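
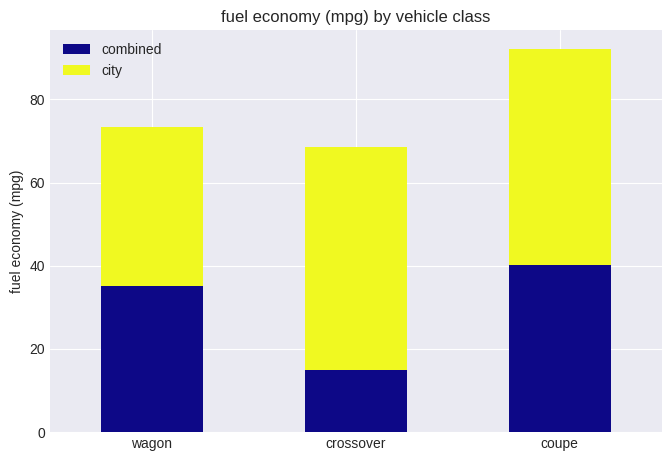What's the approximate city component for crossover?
≈ 60

city top ≈ 70, bottom ≈ 10; segment ≈ 60.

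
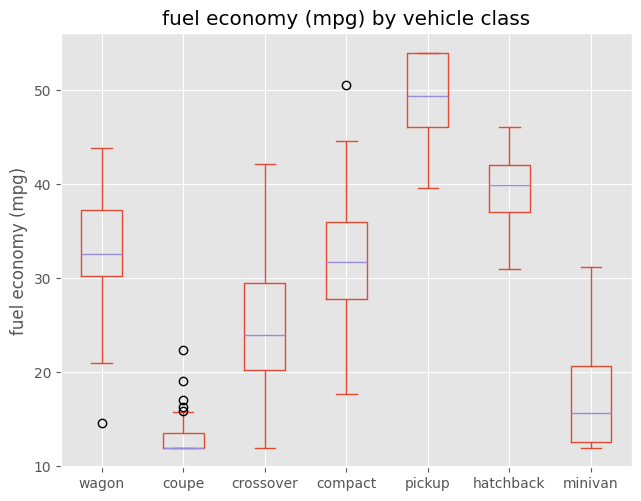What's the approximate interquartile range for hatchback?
≈ 5

Q3 ≈ 40, Q1 ≈ 35; IQR ≈ 5.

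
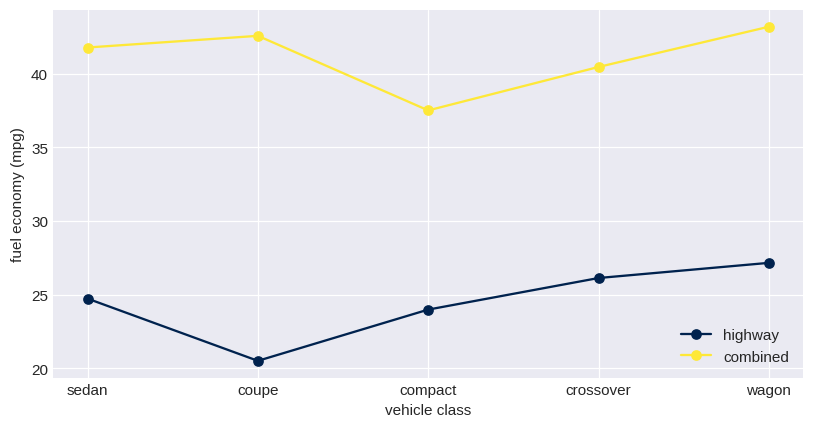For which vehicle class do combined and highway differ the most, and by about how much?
coupe, ≈ 22 mpg

coupe: combined ≈ 42, highway ≈ 20 → gap ≈ 22. Next-largest (sedan) is only ≈ 18.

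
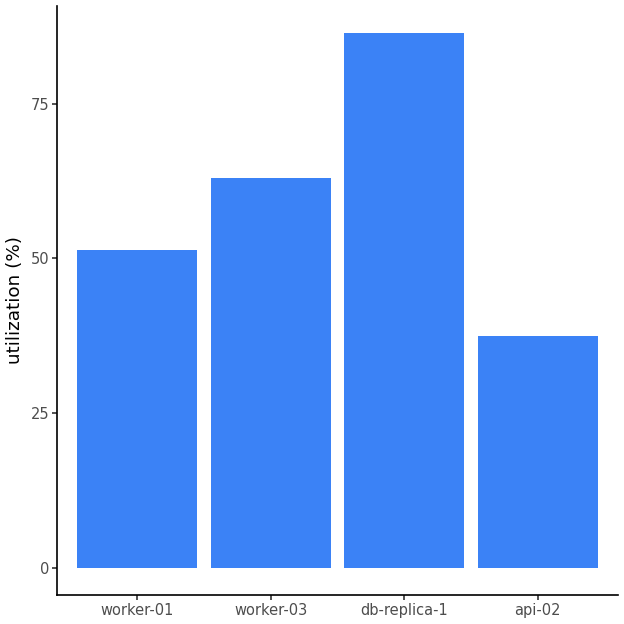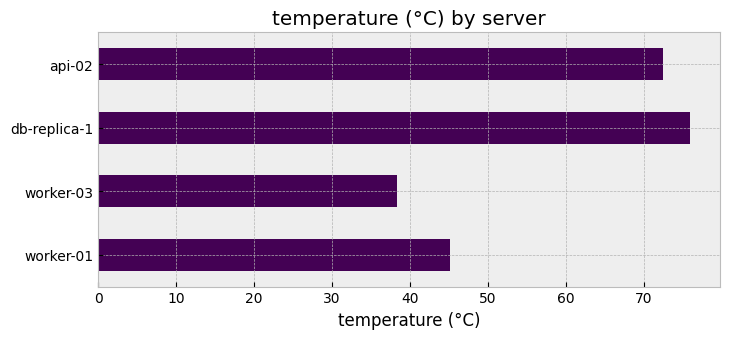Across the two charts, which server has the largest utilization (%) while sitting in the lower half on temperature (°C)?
worker-03

Chart 2 median temperature (°C) ≈ 60; below-median servers: worker-01, worker-03. Among those, worker-03 has the highest utilization (%) (≈ 60).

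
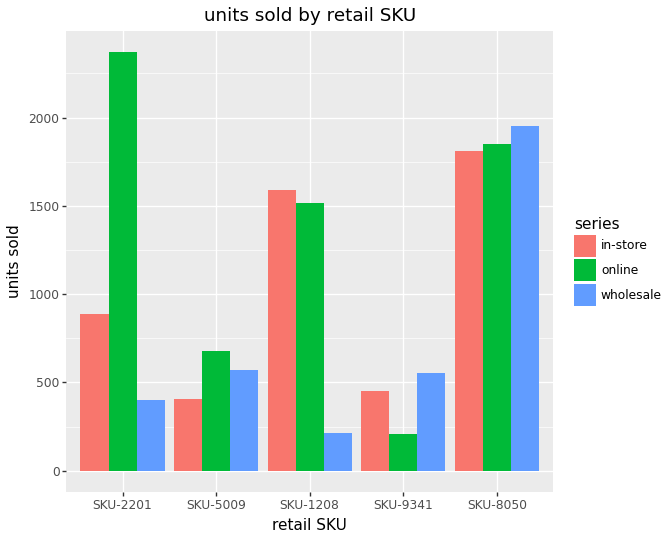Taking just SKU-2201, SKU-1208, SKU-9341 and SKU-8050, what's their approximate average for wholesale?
(400 + 200 + 600 + 2000) / 4 ≈ 800.

≈ 800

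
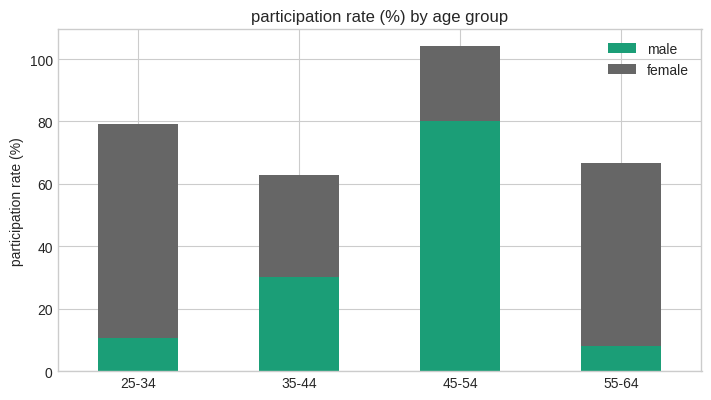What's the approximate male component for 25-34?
male top ≈ 10, bottom ≈ 0; segment ≈ 10.

≈ 10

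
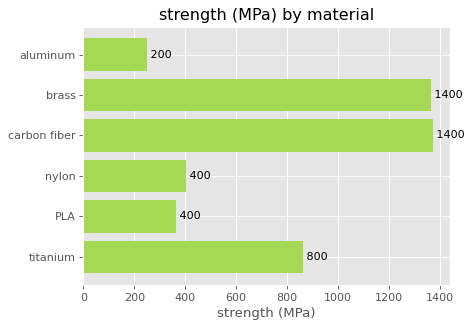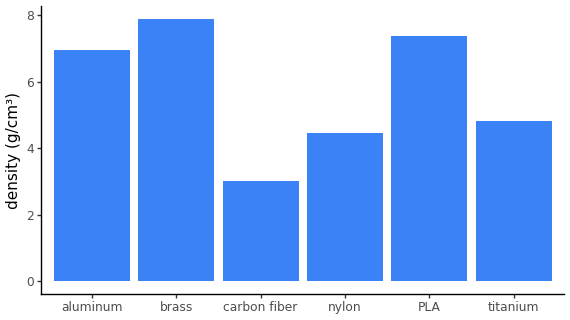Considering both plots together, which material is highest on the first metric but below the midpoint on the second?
Chart 2 median density (g/cm³) ≈ 6; below-median materials: carbon fiber, nylon, titanium. Among those, carbon fiber has the highest strength (MPa) (≈ 1400).

carbon fiber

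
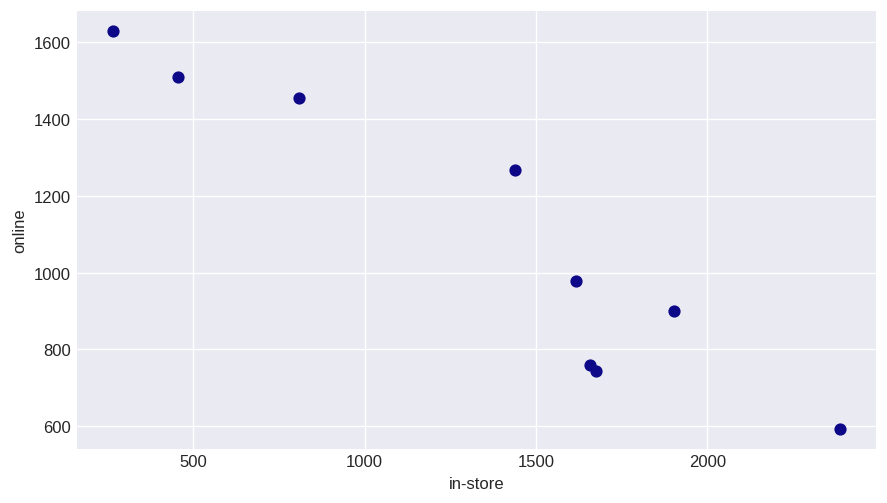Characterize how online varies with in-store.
negative, strong

Points are negatively correlated; strong (|r| ≈ 0.9).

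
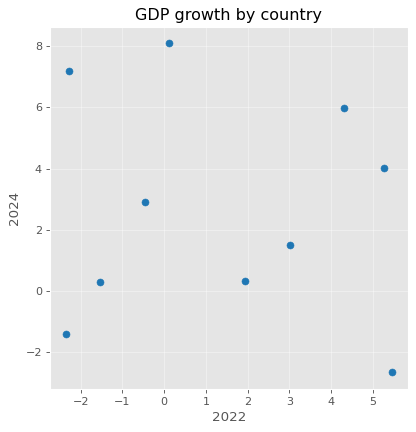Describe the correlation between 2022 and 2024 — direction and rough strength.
Points are roughly uncorrelated; weak (|r| ≈ 0.1).

no clear correlation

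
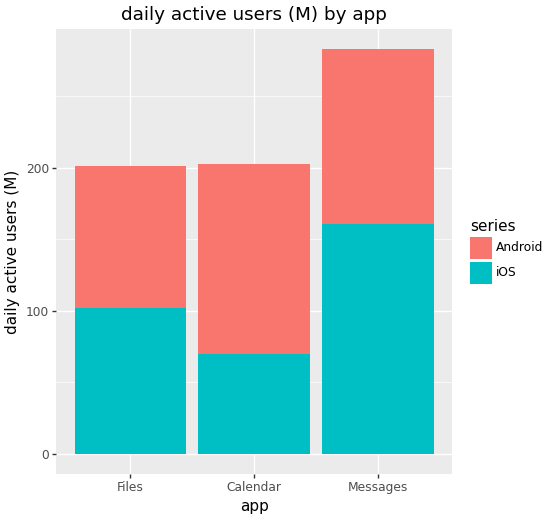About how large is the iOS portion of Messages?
≈ 150

iOS top ≈ 150, bottom ≈ 0; segment ≈ 150.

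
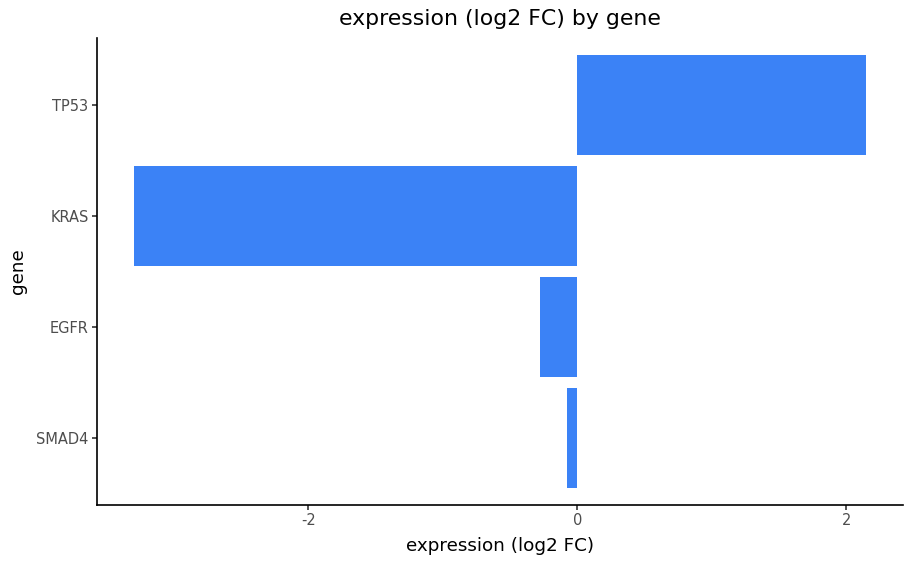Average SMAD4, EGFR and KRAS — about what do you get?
≈ -1.33

(0.0 + -0.5 + -3.5) / 3 ≈ -1.33.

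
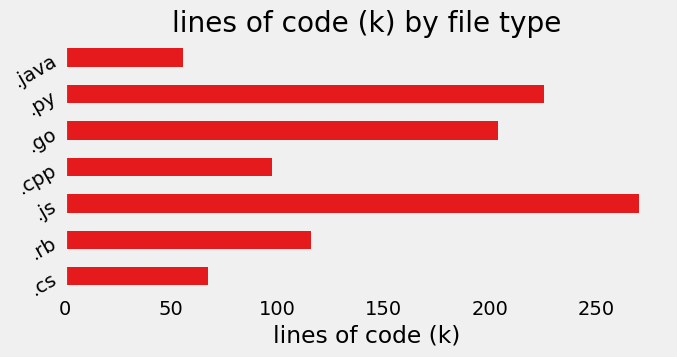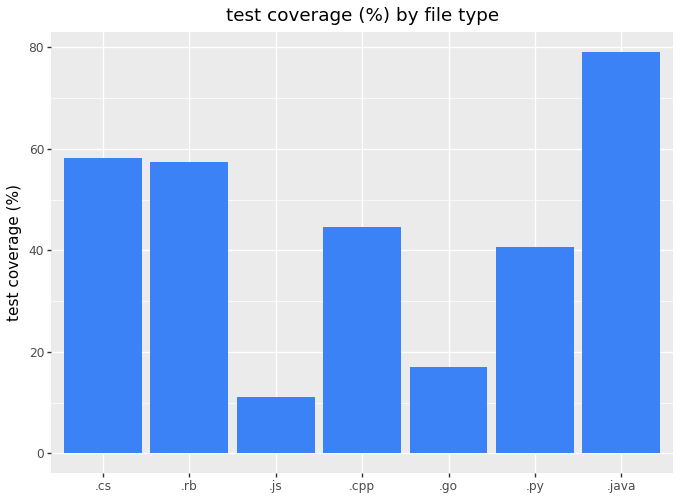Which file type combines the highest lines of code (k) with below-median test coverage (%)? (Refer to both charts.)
.js

Chart 2 median test coverage (%) ≈ 40; below-median file types: .js, .go, .py. Among those, .js has the highest lines of code (k) (≈ 275).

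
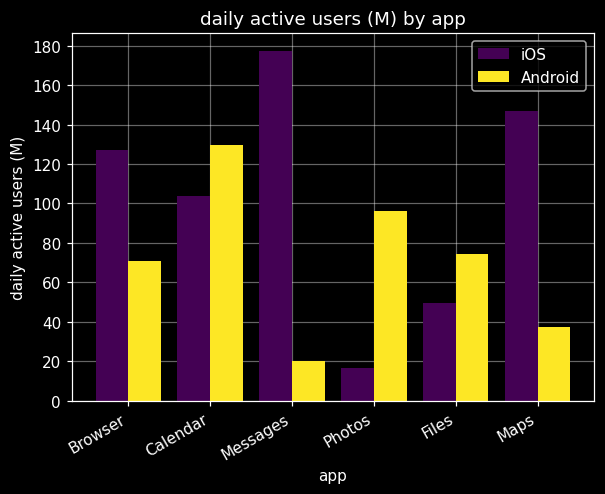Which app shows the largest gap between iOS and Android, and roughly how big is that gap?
Messages: iOS ≈ 180, Android ≈ 20 → gap ≈ 160. Next-largest (Maps) is only ≈ 100.

Messages, ≈ 160 M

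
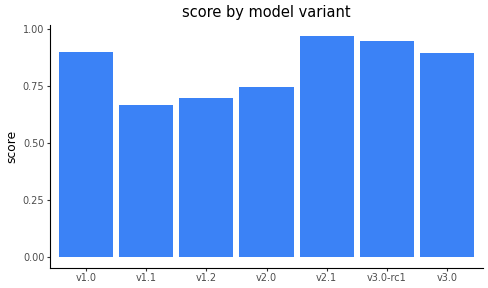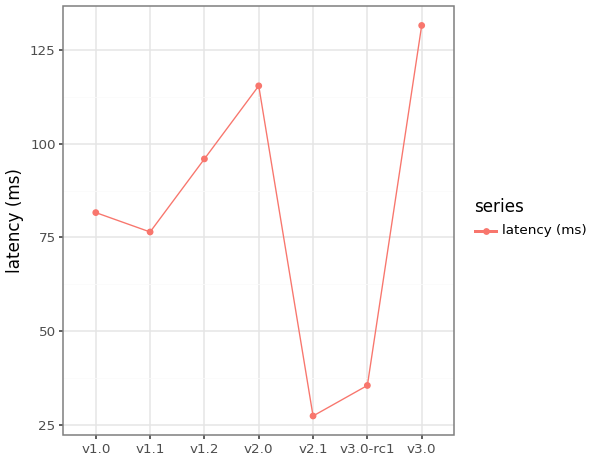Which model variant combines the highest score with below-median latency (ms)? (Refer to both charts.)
Chart 2 median latency (ms) ≈ 80; below-median model variants: v1.1, v2.1, v3.0-rc1. Among those, v2.1 has the highest score (≈ 1).

v2.1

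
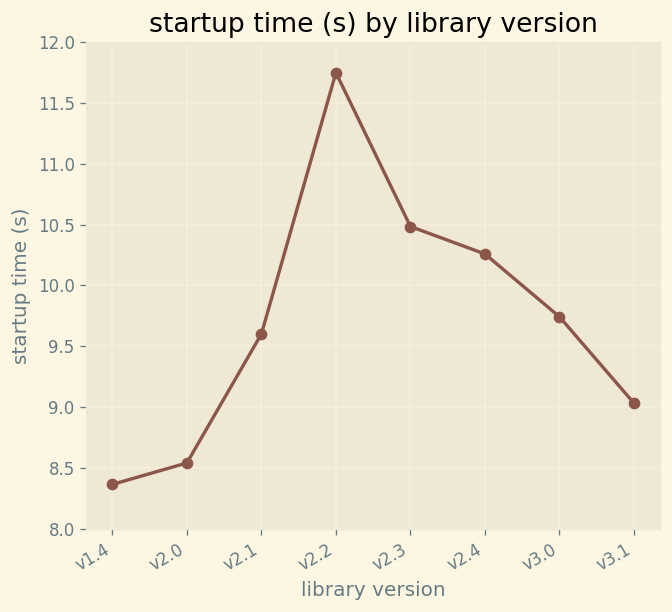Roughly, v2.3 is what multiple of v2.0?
≈ 1.24×

v2.3 ≈ 10.5, v2.0 ≈ 8.5; 10.5/8.5 ≈ 1.24.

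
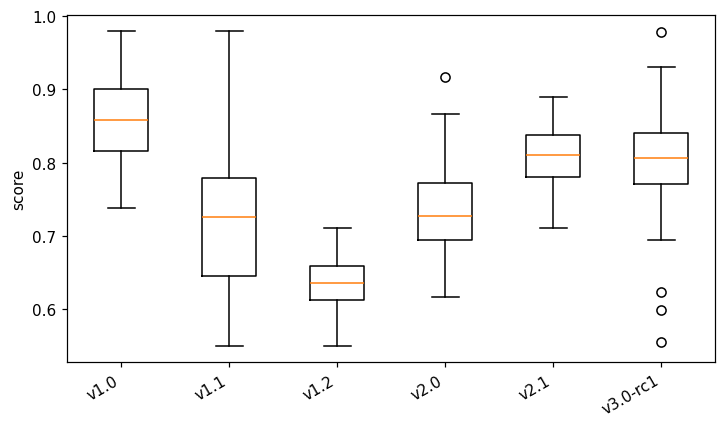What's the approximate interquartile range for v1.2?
Q3 ≈ 0.66, Q1 ≈ 0.62; IQR ≈ 0.04.

≈ 0.04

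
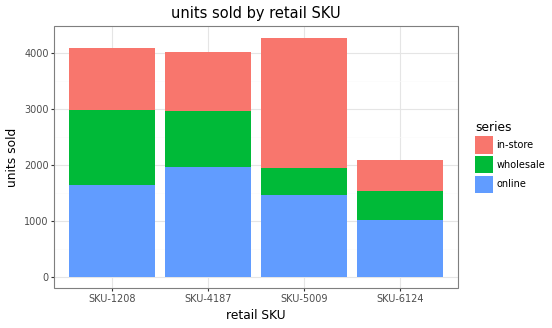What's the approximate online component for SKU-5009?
≈ 1500

online top ≈ 1500, bottom ≈ 0; segment ≈ 1500.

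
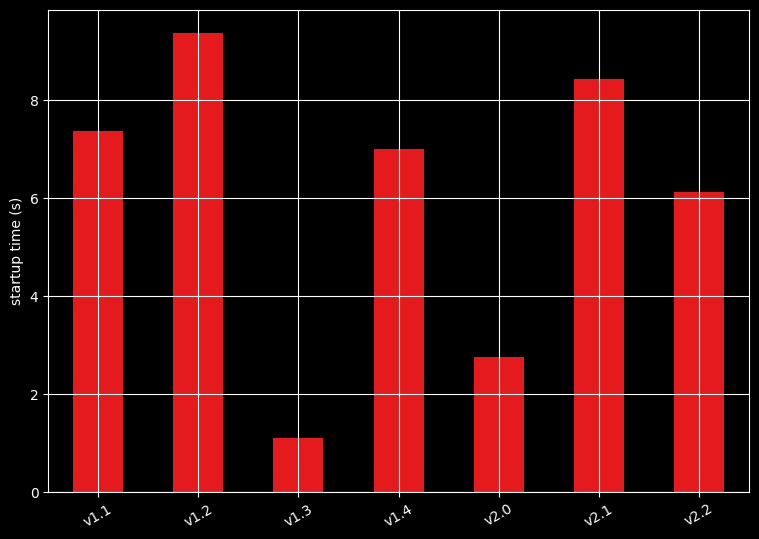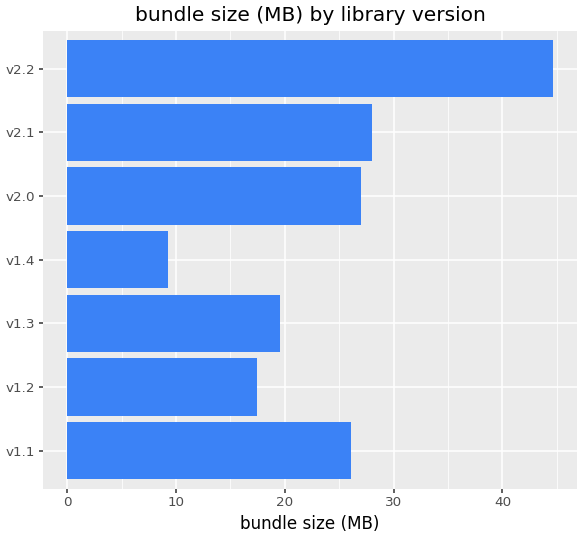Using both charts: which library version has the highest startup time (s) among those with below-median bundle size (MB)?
Chart 2 median bundle size (MB) ≈ 25; below-median library versions: v1.2, v1.3, v1.4. Among those, v1.2 has the highest startup time (s) (≈ 9).

v1.2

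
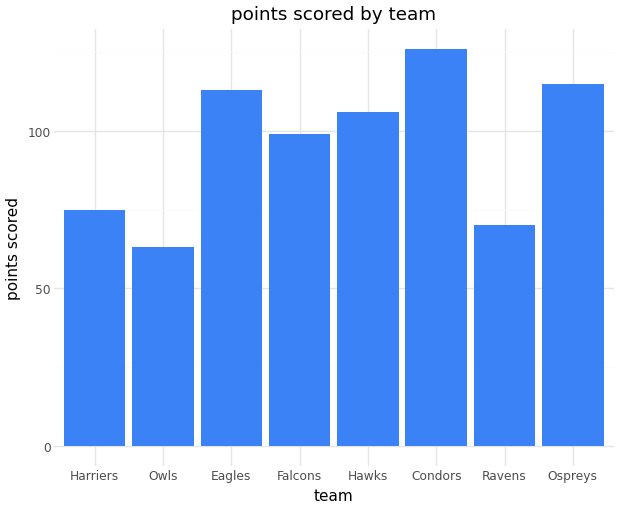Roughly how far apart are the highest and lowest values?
Max Condors ≈ 120, min Owls ≈ 60; range ≈ 60.

≈ 60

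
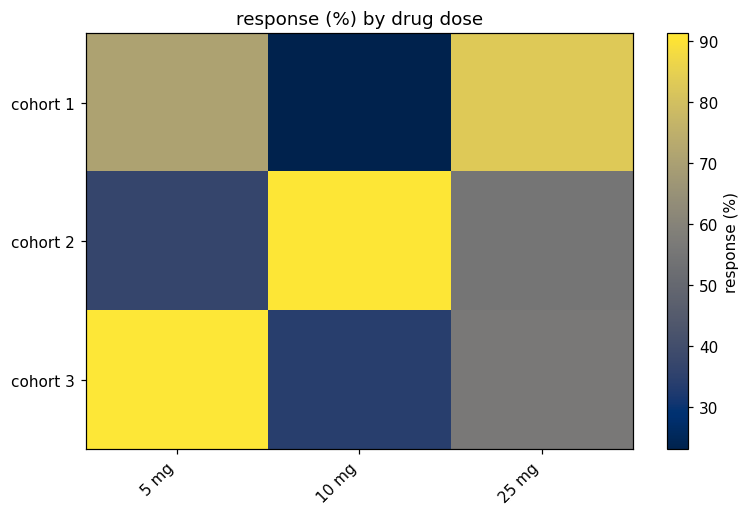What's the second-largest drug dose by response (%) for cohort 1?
Top 3 for cohort 1: 25 mg ≈ 80, 5 mg ≈ 70, 10 mg ≈ 20.

5 mg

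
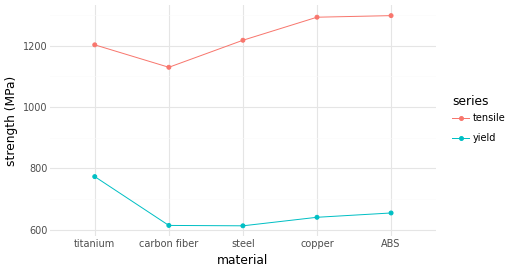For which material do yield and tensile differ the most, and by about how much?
copper: yield ≈ 600, tensile ≈ 1300 → gap ≈ 700. Next-largest (ABS) is only ≈ 600.

copper, ≈ 700 MPa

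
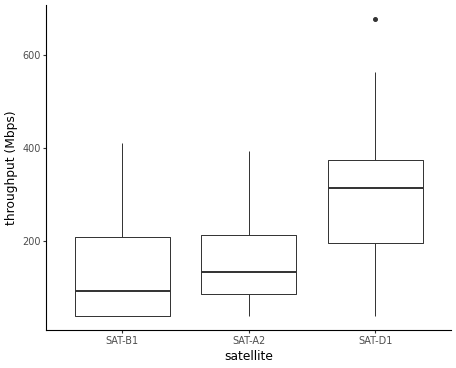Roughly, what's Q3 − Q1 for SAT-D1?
Q3 ≈ 380, Q1 ≈ 200; IQR ≈ 180.

≈ 180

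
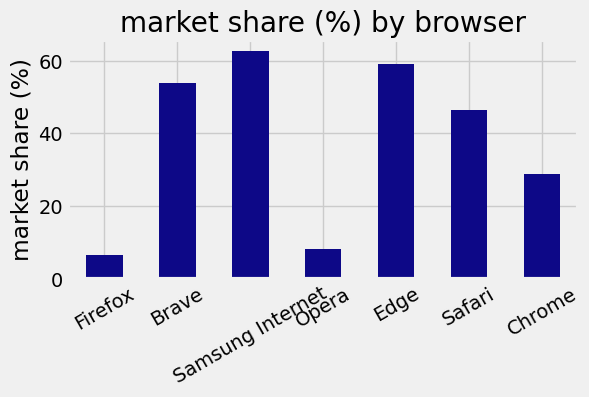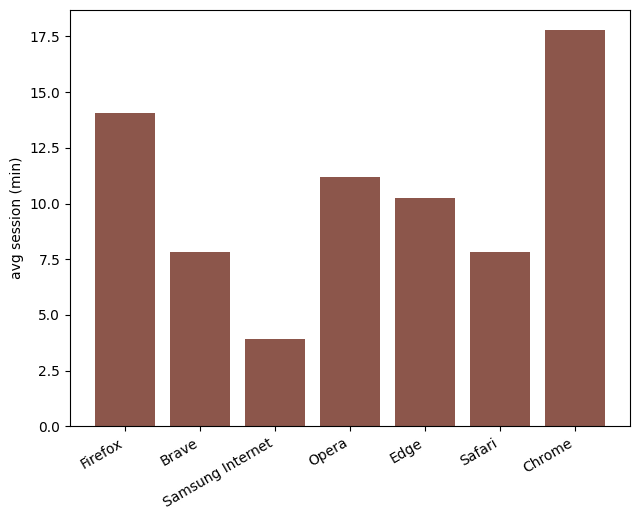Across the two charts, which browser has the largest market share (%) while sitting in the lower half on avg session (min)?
Chart 2 median avg session (min) ≈ 10; below-median browsers: Brave, Samsung Internet, Safari. Among those, Samsung Internet has the highest market share (%) (≈ 60).

Samsung Internet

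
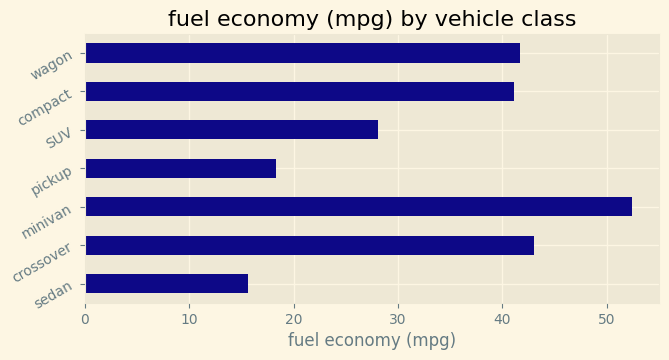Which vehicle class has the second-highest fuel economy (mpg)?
crossover

Top 3: minivan ≈ 50, crossover ≈ 45, wagon ≈ 40.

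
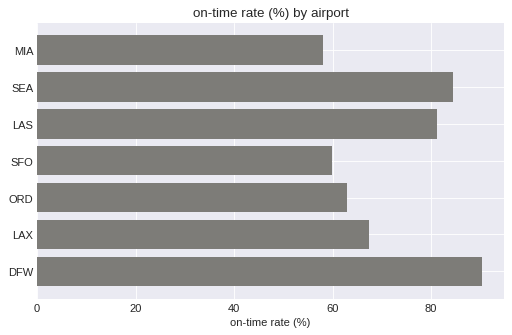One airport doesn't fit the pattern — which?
DFW ≈ 90; the rest sit between ≈ 60 and ≈ 80.

DFW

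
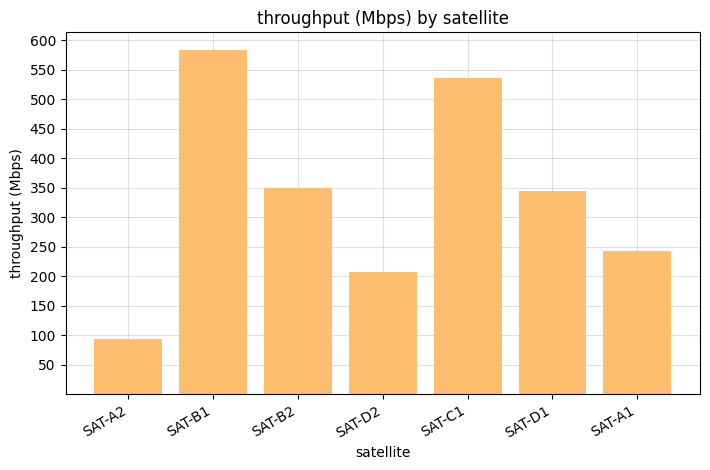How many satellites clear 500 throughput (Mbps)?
2

Above 500: SAT-B1, SAT-C1.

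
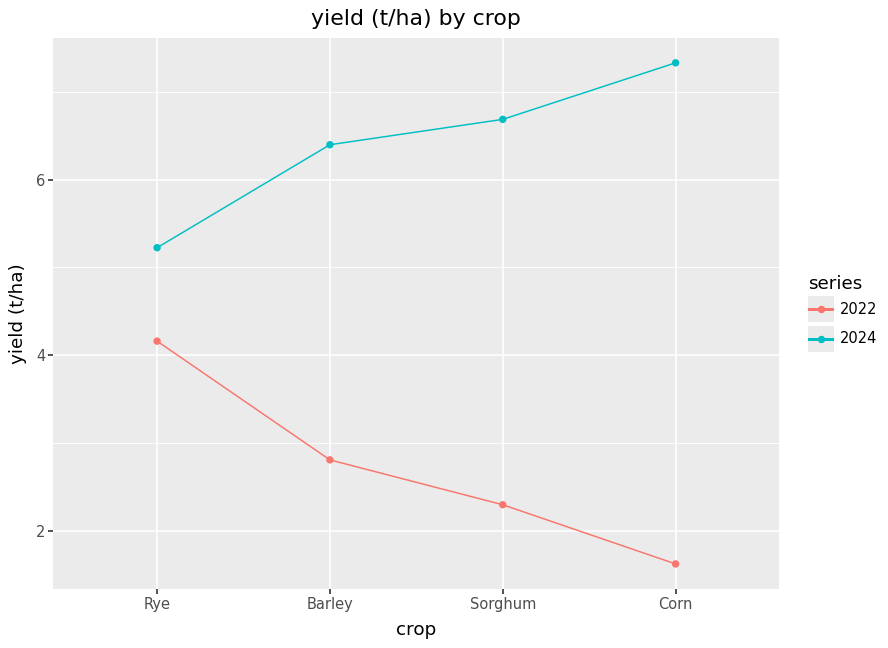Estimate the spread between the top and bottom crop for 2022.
Max Rye ≈ 4.0, min Corn ≈ 1.5; range ≈ 2.5.

≈ 2.5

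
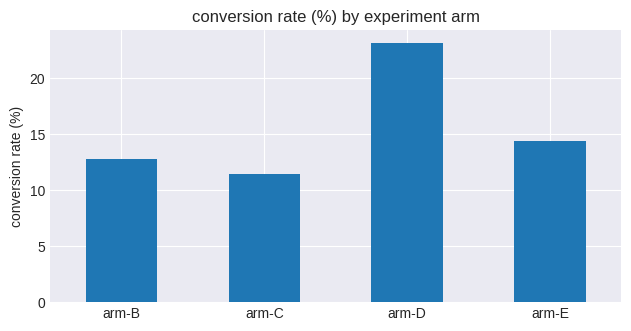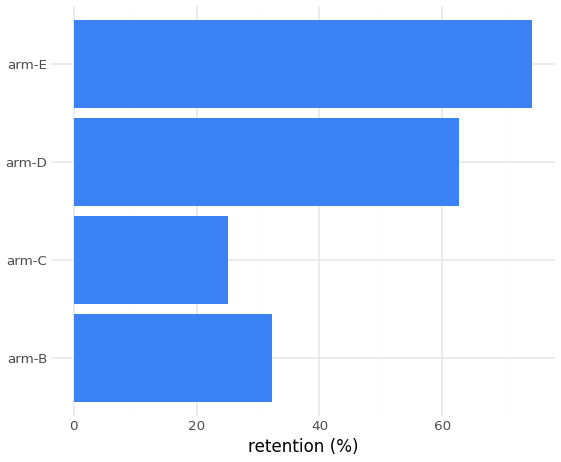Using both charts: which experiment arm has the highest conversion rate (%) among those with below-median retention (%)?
arm-B

Chart 2 median retention (%) ≈ 50; below-median experiment arms: arm-B, arm-C. Among those, arm-B has the highest conversion rate (%) (≈ 15).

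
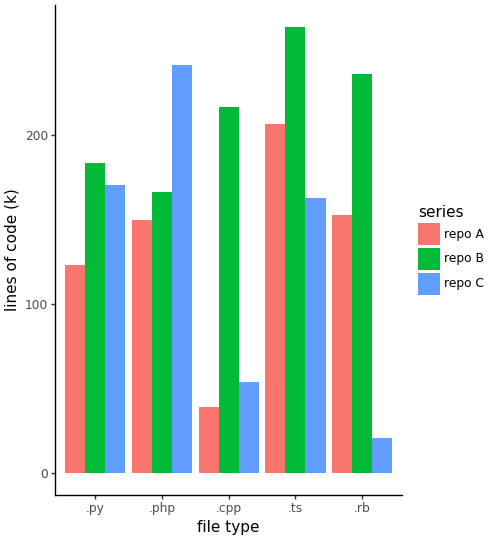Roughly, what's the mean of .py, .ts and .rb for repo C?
(175 + 175 + 25) / 3 ≈ 125.

≈ 125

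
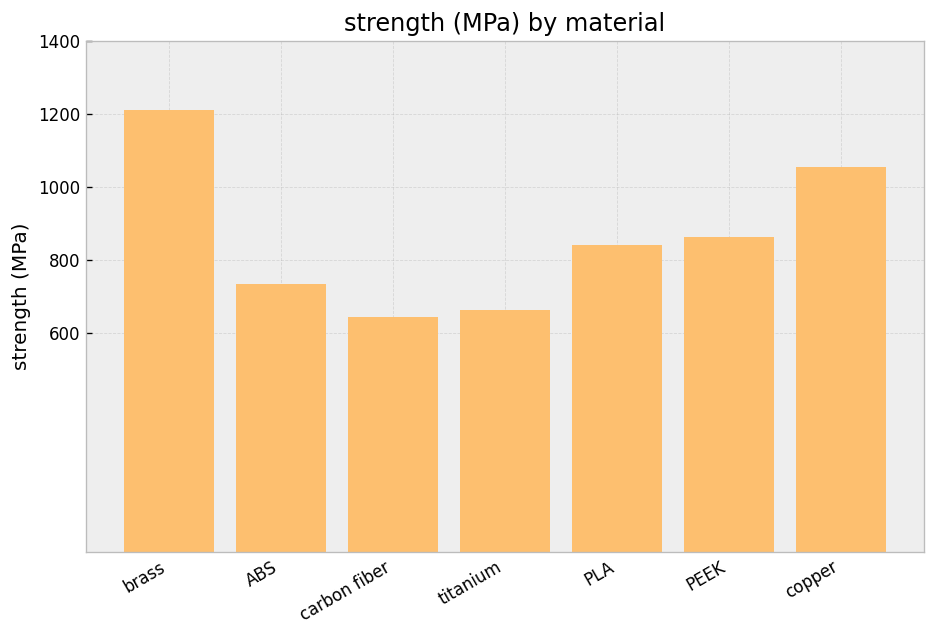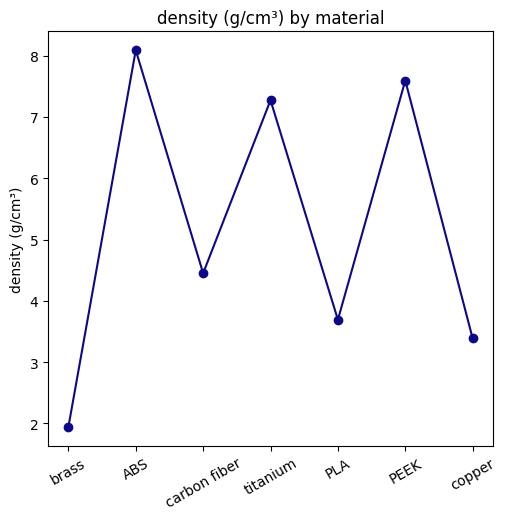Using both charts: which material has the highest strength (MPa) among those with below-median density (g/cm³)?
brass

Chart 2 median density (g/cm³) ≈ 4; below-median materials: brass, PLA, copper. Among those, brass has the highest strength (MPa) (≈ 1200).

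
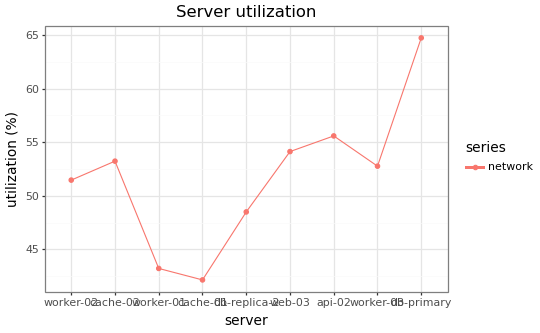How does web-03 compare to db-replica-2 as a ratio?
web-03 ≈ 54, db-replica-2 ≈ 48; 54/48 ≈ 1.12.

≈ 1.12×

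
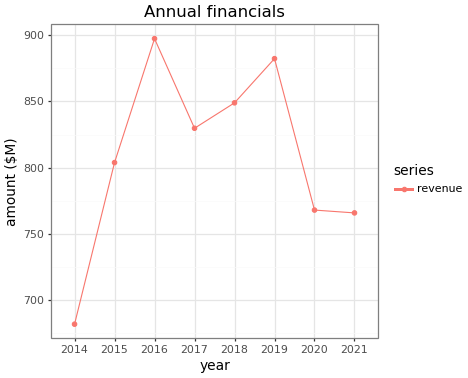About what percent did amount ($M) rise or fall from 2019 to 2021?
2019 ≈ 880, 2021 ≈ 760; (760 − 880) / 880 ≈ -13.6%.

≈ -13.6%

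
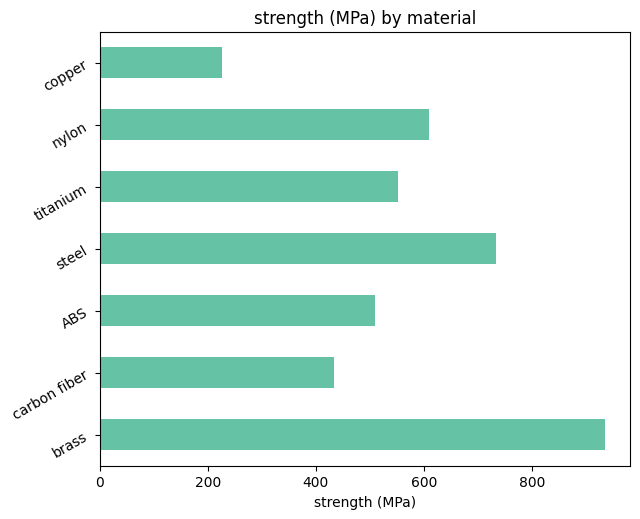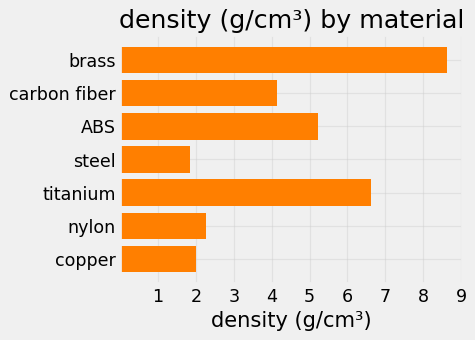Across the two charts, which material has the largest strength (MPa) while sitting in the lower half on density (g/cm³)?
steel

Chart 2 median density (g/cm³) ≈ 4; below-median materials: steel, nylon, copper. Among those, steel has the highest strength (MPa) (≈ 700).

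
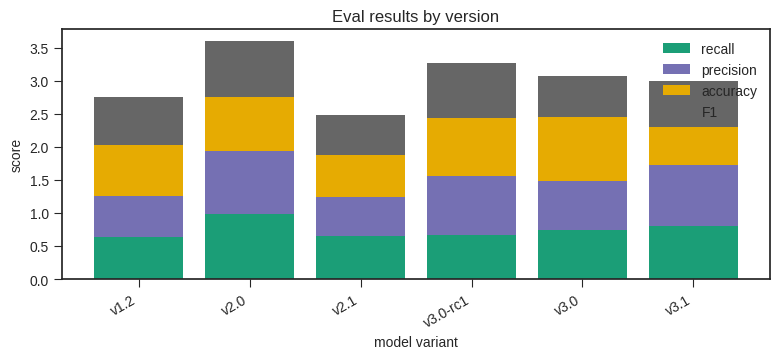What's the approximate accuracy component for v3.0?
accuracy top ≈ 2.5, bottom ≈ 1.5; segment ≈ 1.0.

≈ 1.0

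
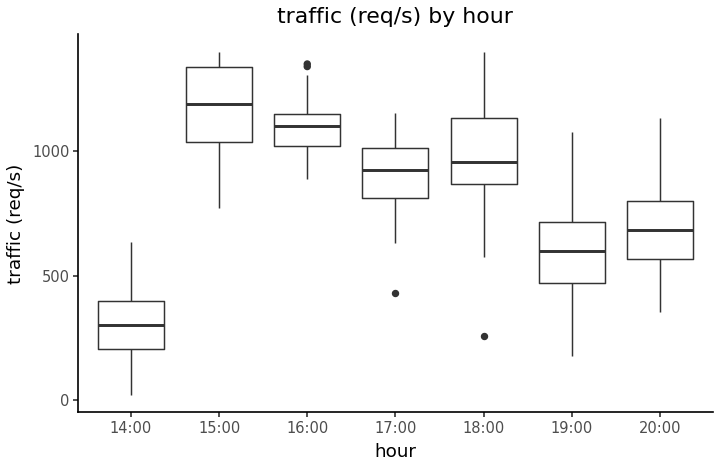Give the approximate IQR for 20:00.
Q3 ≈ 800, Q1 ≈ 600; IQR ≈ 200.

≈ 200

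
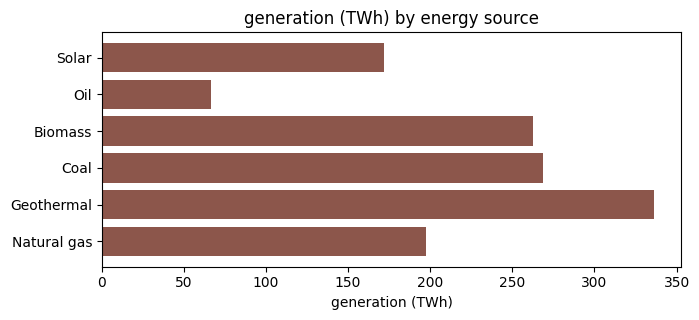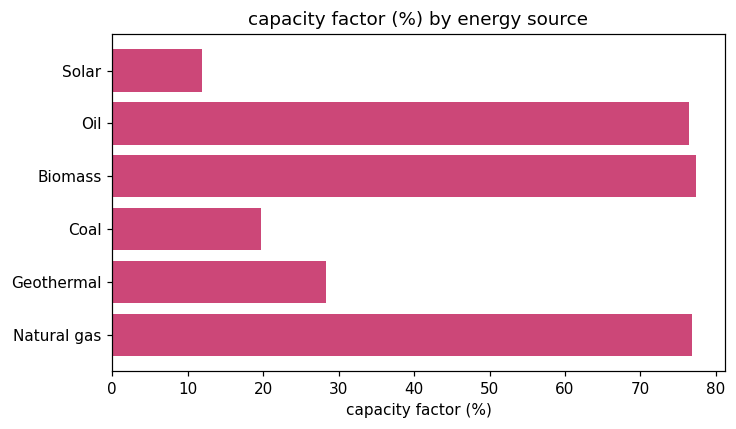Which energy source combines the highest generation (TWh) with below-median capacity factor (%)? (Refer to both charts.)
Chart 2 median capacity factor (%) ≈ 50; below-median energy sources: Solar, Coal, Geothermal. Among those, Geothermal has the highest generation (TWh) (≈ 350).

Geothermal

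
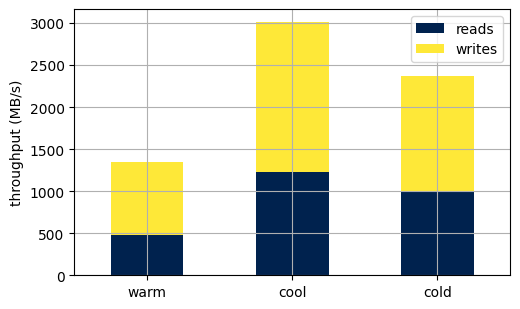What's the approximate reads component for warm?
reads top ≈ 500, bottom ≈ 0; segment ≈ 500.

≈ 500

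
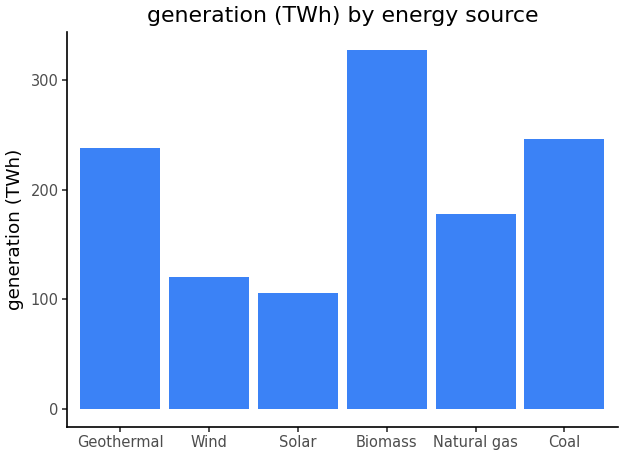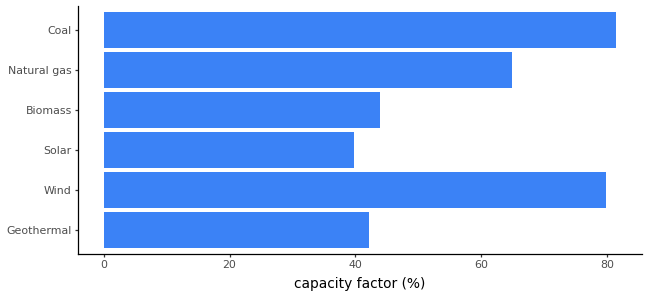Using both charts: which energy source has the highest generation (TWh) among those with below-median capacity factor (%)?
Chart 2 median capacity factor (%) ≈ 50; below-median energy sources: Geothermal, Solar, Biomass. Among those, Biomass has the highest generation (TWh) (≈ 350).

Biomass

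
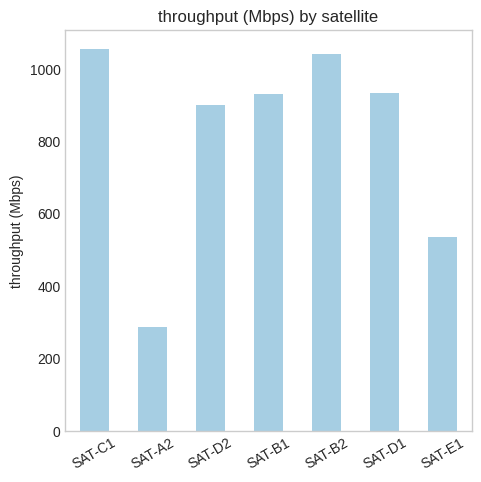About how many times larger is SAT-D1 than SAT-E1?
SAT-D1 ≈ 900, SAT-E1 ≈ 500; 900/500 ≈ 1.8.

≈ 1.8×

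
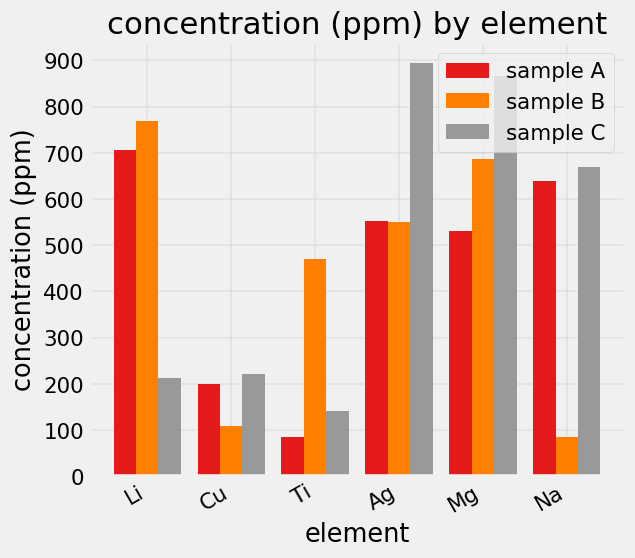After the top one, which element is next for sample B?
Mg

Top 3 for sample B: Li ≈ 800, Mg ≈ 700, Ag ≈ 500.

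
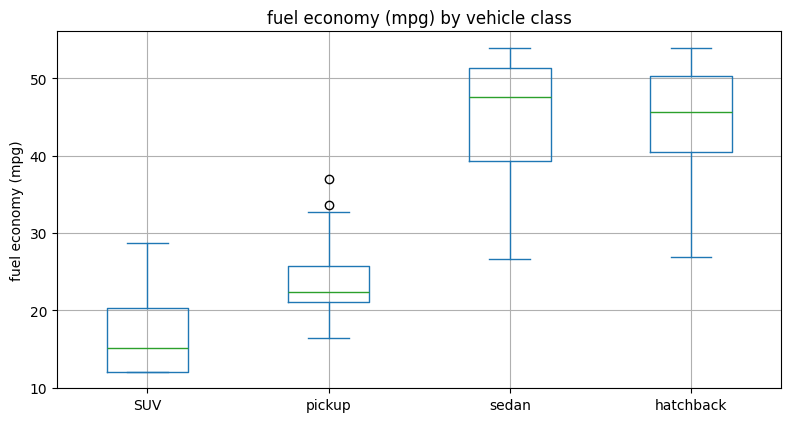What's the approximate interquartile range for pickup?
≈ 5

Q3 ≈ 25, Q1 ≈ 20; IQR ≈ 5.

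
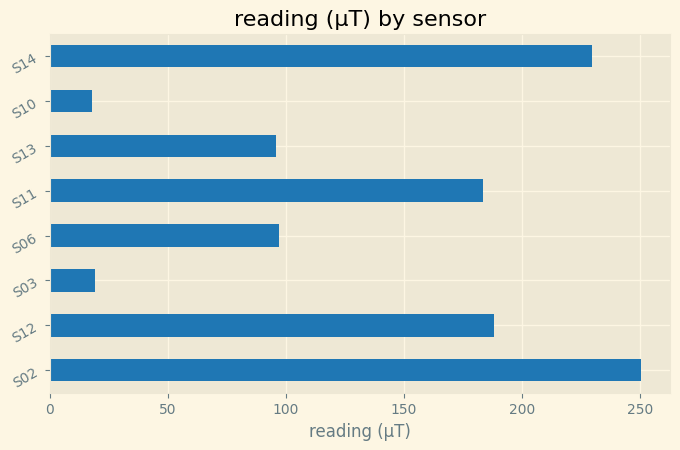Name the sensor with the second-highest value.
Top 3: S02 ≈ 250, S14 ≈ 225, S12 ≈ 200.

S14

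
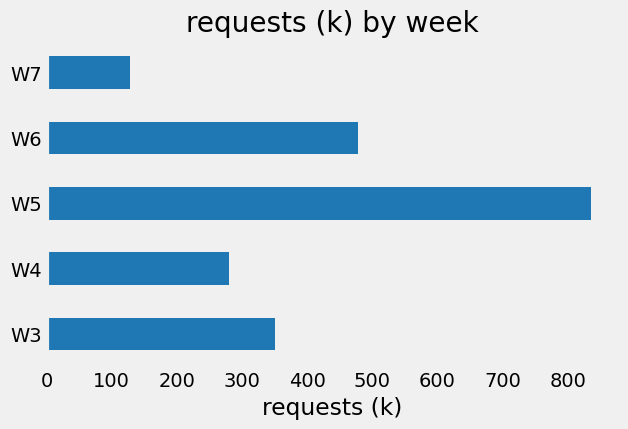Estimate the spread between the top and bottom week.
≈ 700

Max W5 ≈ 800, min W7 ≈ 100; range ≈ 700.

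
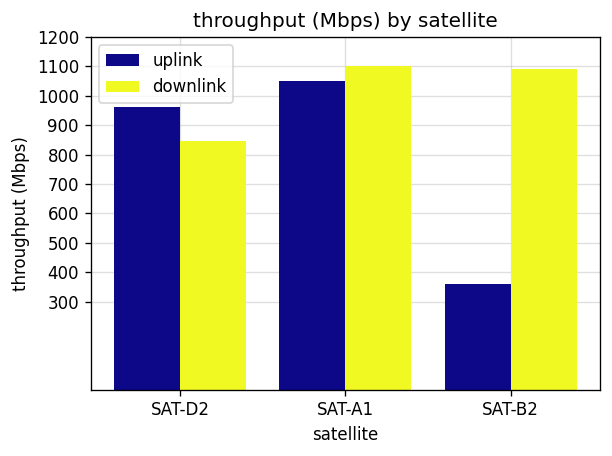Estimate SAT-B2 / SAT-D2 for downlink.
SAT-B2 ≈ 1100, SAT-D2 ≈ 800; 1100/800 ≈ 1.38.

≈ 1.38×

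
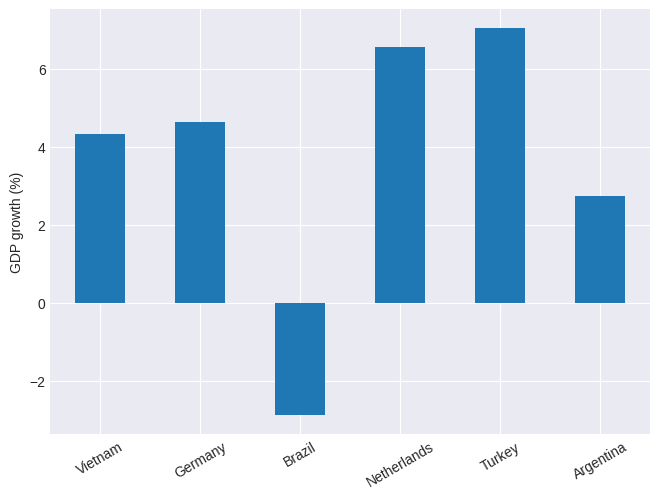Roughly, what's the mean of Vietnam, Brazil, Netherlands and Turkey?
≈ 4

(4 + -3 + 7 + 7) / 4 ≈ 4.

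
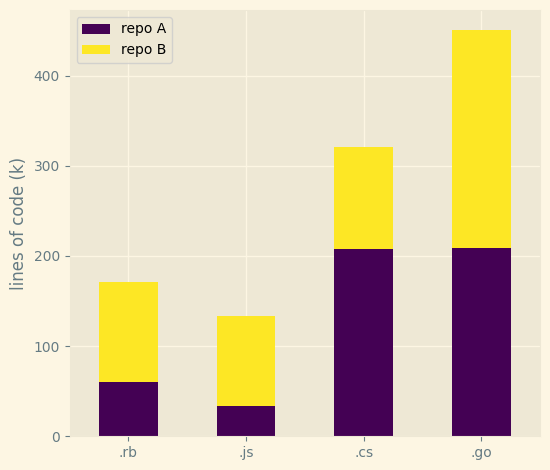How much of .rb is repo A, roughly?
repo A top ≈ 50, bottom ≈ 0; segment ≈ 50.

≈ 50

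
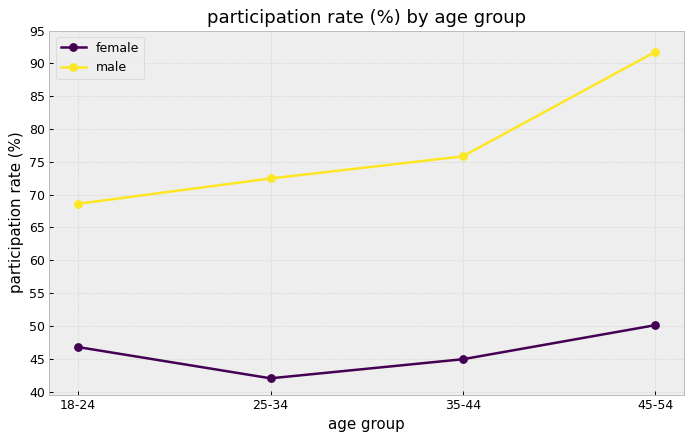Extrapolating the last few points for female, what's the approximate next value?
Last three: 40, 45, 50 → slope ≈ 5/step → next ≈ 55.

≈ 55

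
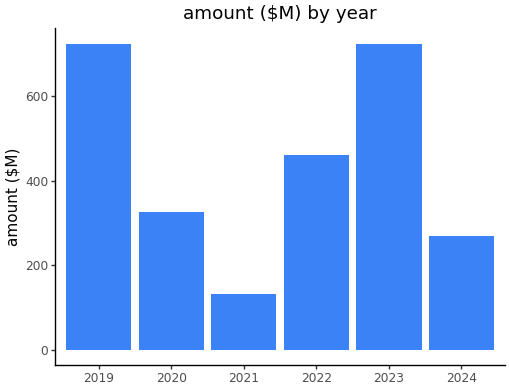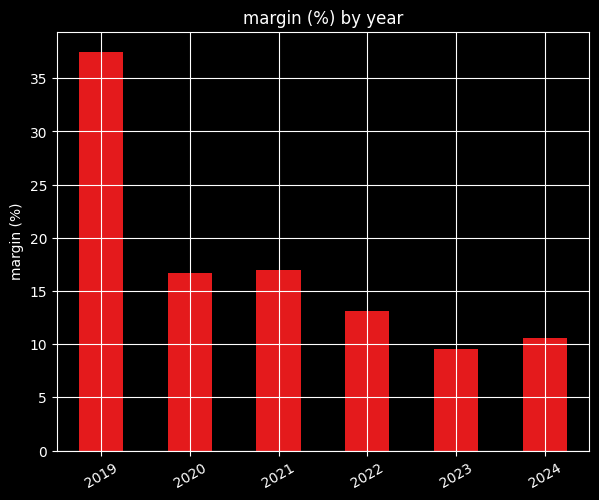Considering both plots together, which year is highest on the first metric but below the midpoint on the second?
Chart 2 median margin (%) ≈ 15; below-median years: 2022, 2023, 2024. Among those, 2023 has the highest amount ($M) (≈ 700).

2023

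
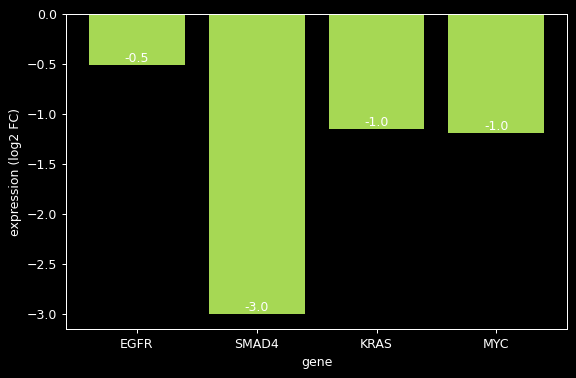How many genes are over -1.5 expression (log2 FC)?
3

Above -1.5: EGFR, KRAS, MYC.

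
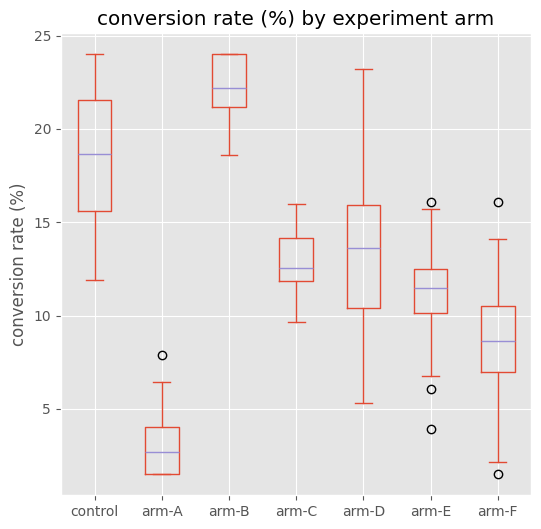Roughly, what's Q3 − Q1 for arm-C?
≈ 2

Q3 ≈ 14, Q1 ≈ 12; IQR ≈ 2.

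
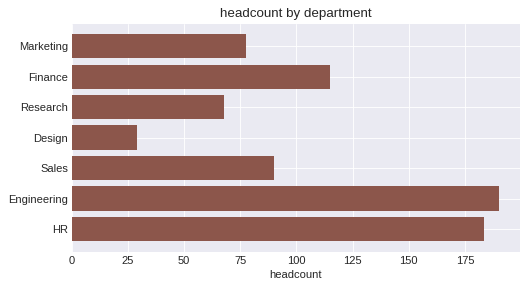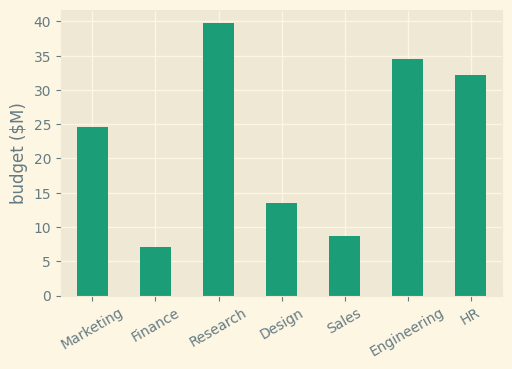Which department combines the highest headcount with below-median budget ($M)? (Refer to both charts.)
Chart 2 median budget ($M) ≈ 25; below-median departments: Finance, Design, Sales. Among those, Finance has the highest headcount (≈ 120).

Finance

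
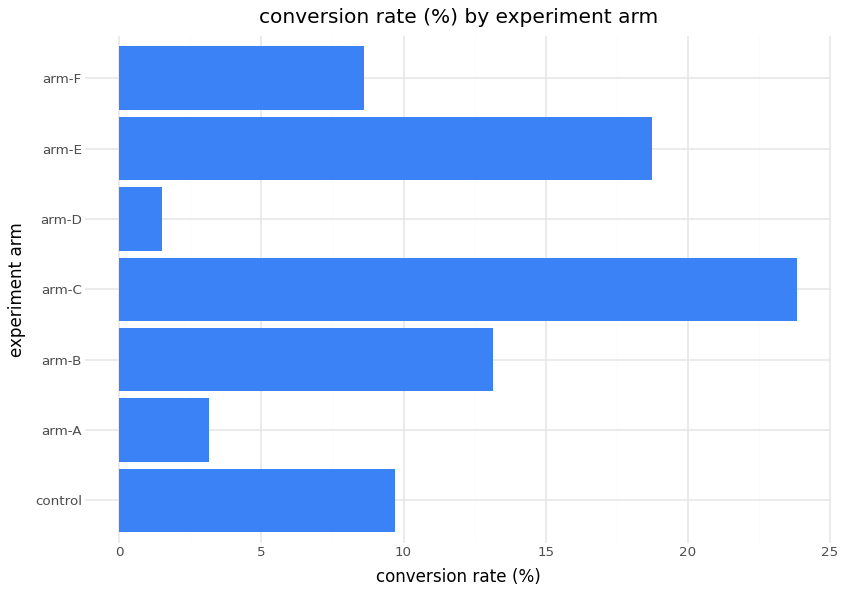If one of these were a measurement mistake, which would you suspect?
arm-C

arm-C ≈ 24; the rest sit between ≈ 2 and ≈ 18.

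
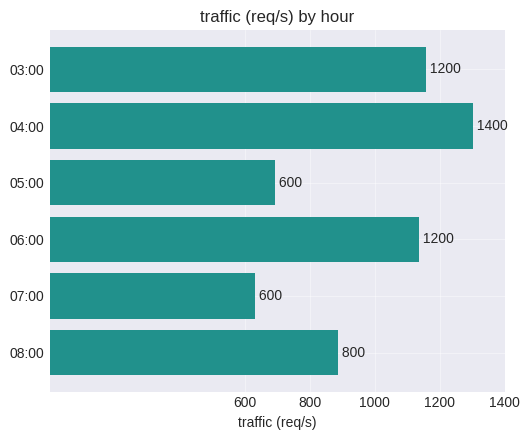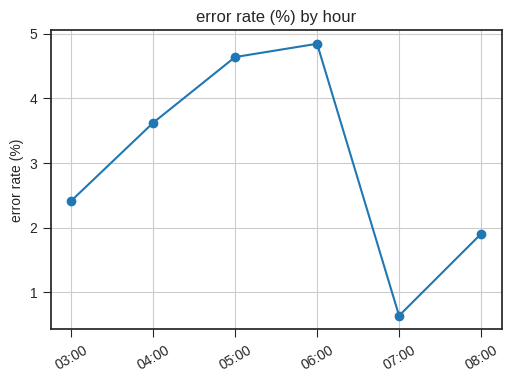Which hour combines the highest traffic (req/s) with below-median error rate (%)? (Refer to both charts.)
Chart 2 median error rate (%) ≈ 3; below-median hours: 03:00, 07:00, 08:00. Among those, 03:00 has the highest traffic (req/s) (≈ 1200).

03:00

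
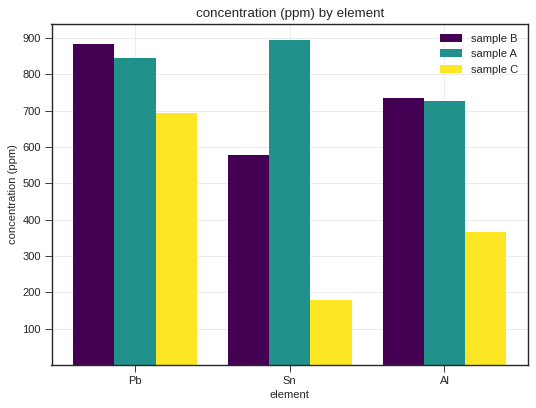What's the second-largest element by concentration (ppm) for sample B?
Al

Top 3 for sample B: Pb ≈ 900, Al ≈ 700, Sn ≈ 600.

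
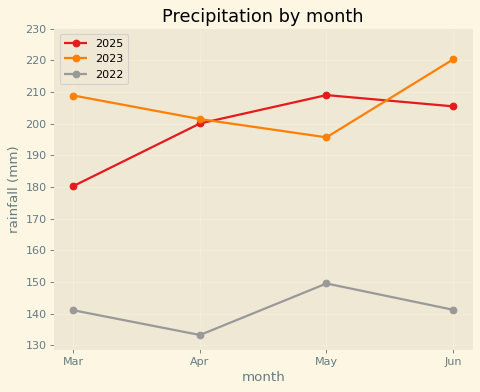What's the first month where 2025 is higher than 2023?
May

Apr: 2025 ≈ 200 vs 2023 ≈ 200 (not yet); May: 2025 ≈ 210 vs 2023 ≈ 200 (first crossover).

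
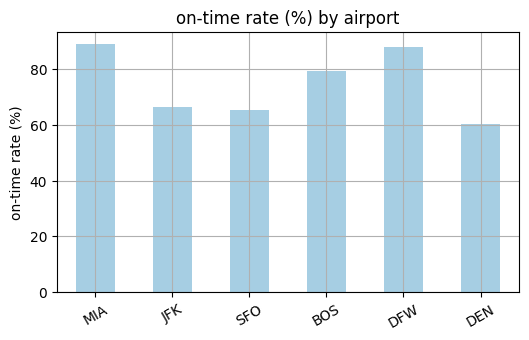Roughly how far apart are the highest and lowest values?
≈ 30

Max MIA ≈ 90, min DEN ≈ 60; range ≈ 30.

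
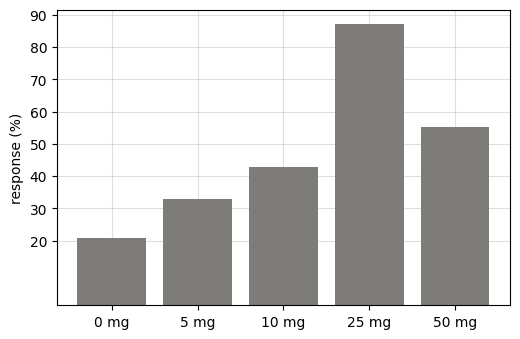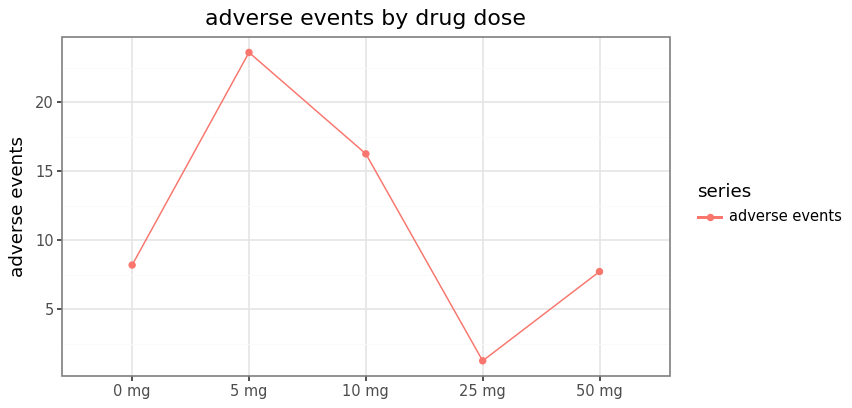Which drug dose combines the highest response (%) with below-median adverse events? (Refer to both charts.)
25 mg

Chart 2 median adverse events ≈ 10; below-median drug doses: 25 mg, 50 mg. Among those, 25 mg has the highest response (%) (≈ 90).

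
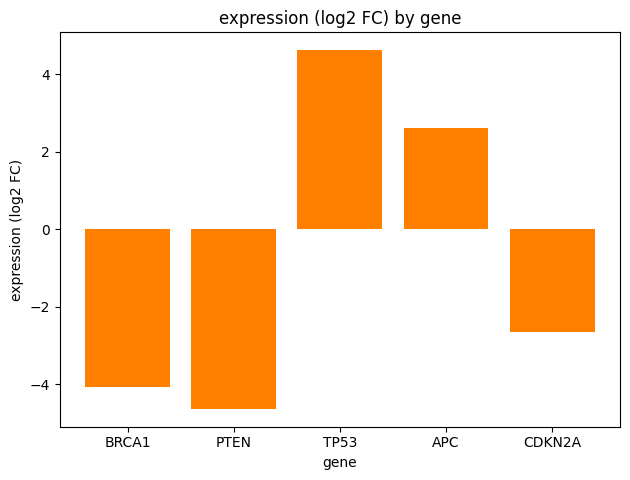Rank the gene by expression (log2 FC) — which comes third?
Top 4: TP53 ≈ 5, APC ≈ 3, CDKN2A ≈ -3, BRCA1 ≈ -4.

CDKN2A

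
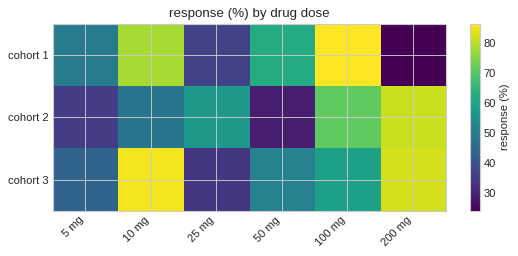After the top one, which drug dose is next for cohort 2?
100 mg

Top 3 for cohort 2: 200 mg ≈ 80, 100 mg ≈ 70, 25 mg ≈ 60.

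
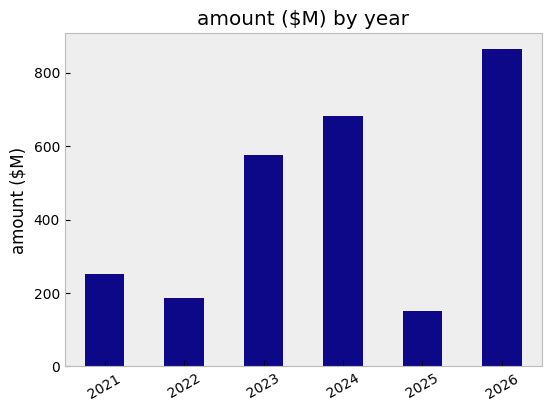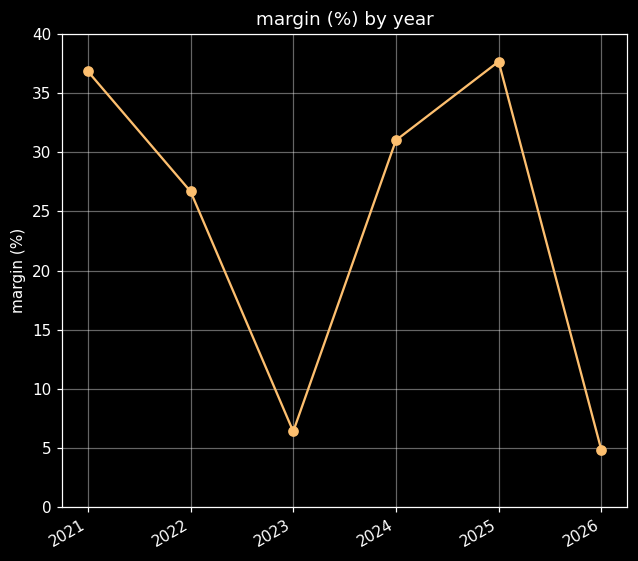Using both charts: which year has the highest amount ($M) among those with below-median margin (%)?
2026

Chart 2 median margin (%) ≈ 30; below-median years: 2022, 2023, 2026. Among those, 2026 has the highest amount ($M) (≈ 900).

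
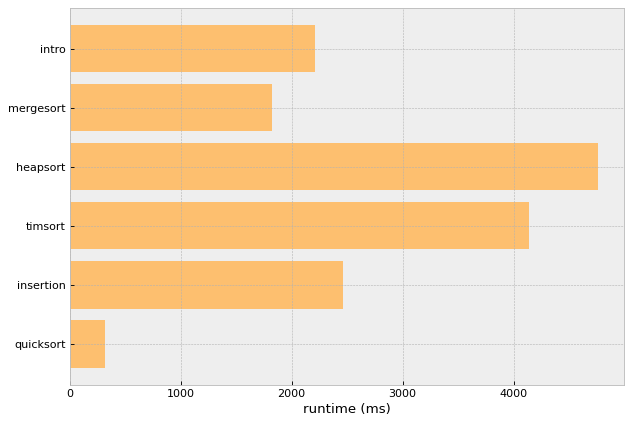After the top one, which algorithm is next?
Top 3: heapsort ≈ 5000, timsort ≈ 4000, insertion ≈ 2500.

timsort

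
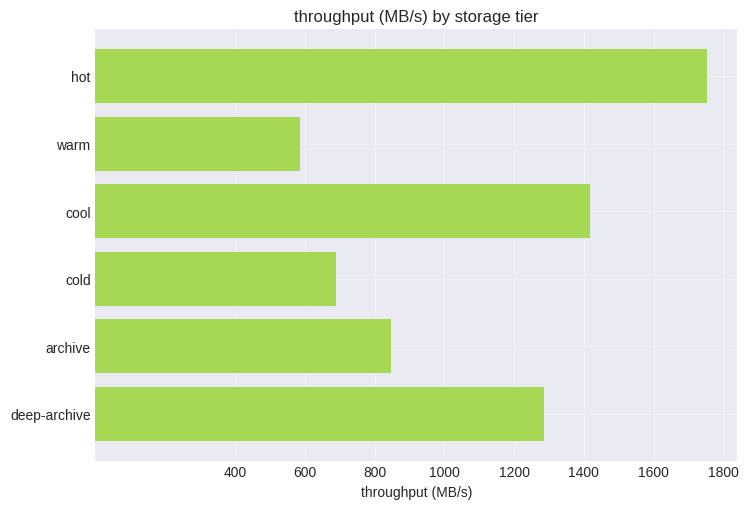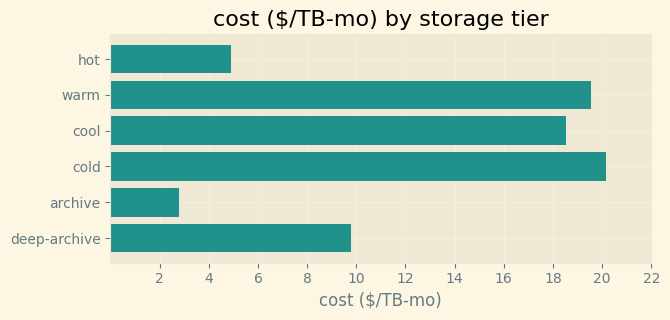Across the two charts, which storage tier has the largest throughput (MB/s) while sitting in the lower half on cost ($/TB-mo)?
Chart 2 median cost ($/TB-mo) ≈ 14; below-median storage tiers: hot, archive, deep-archive. Among those, hot has the highest throughput (MB/s) (≈ 1800).

hot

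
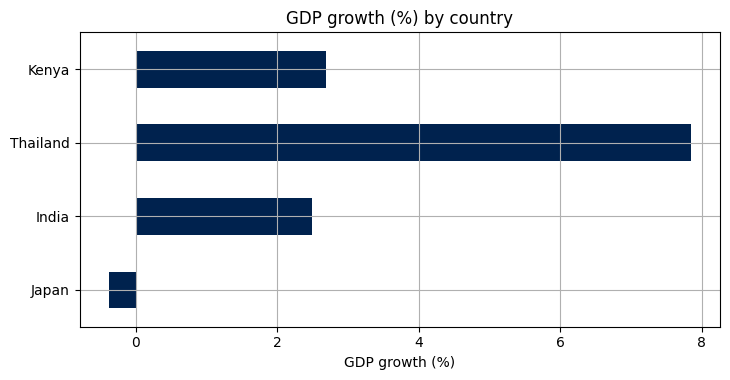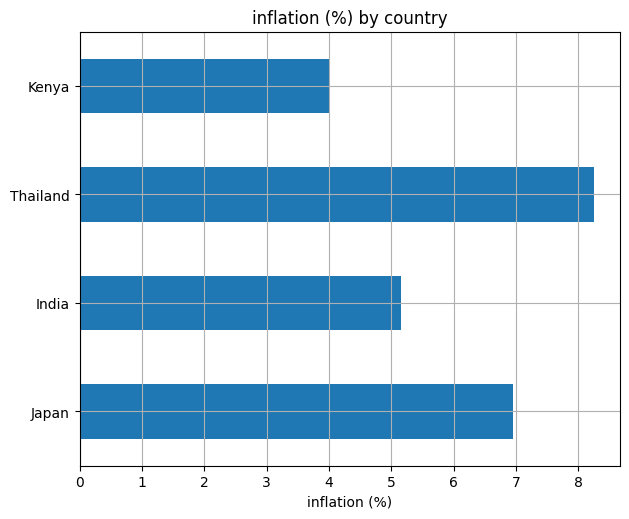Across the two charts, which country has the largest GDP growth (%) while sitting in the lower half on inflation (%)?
Kenya

Chart 2 median inflation (%) ≈ 6; below-median countries: India, Kenya. Among those, Kenya has the highest GDP growth (%) (≈ 3).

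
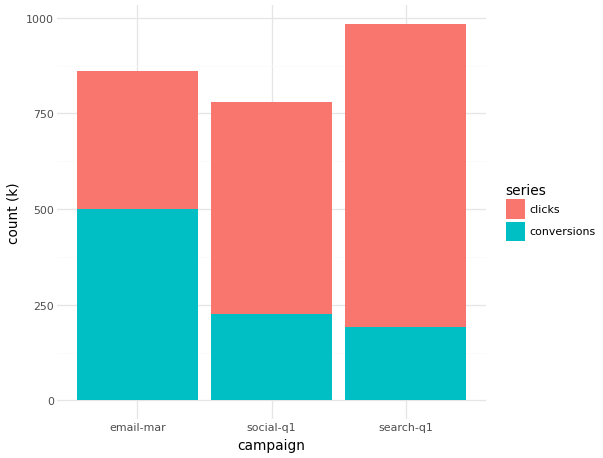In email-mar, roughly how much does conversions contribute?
conversions top ≈ 500, bottom ≈ 0; segment ≈ 500.

≈ 500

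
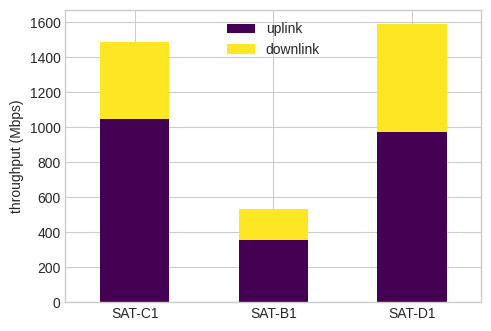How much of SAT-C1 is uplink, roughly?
uplink top ≈ 1000, bottom ≈ 0; segment ≈ 1000.

≈ 1000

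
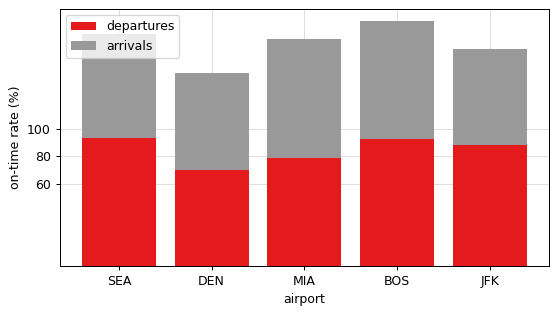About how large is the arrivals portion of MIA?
arrivals top ≈ 160, bottom ≈ 80; segment ≈ 80.

≈ 80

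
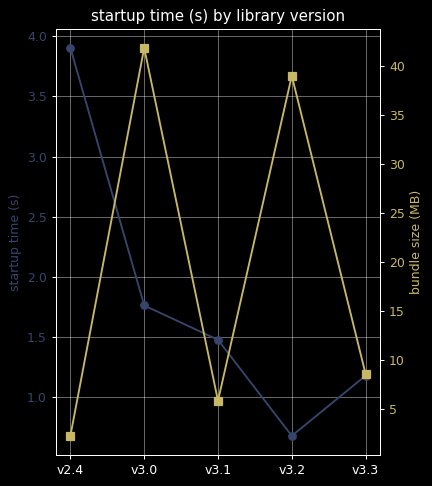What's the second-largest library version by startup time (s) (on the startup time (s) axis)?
Top 3 (on the startup time (s) axis): v2.4 ≈ 4.0, v3.0 ≈ 2.0, v3.1 ≈ 1.5.

v3.0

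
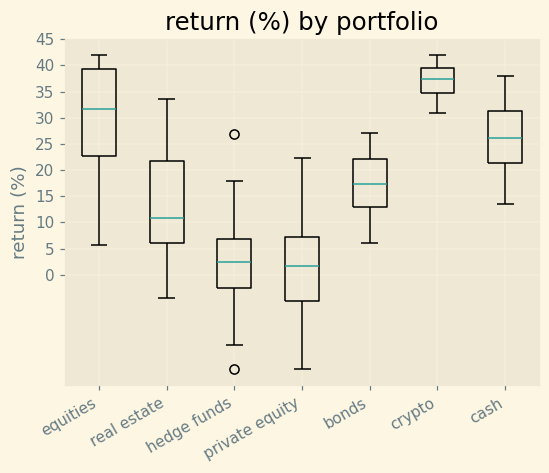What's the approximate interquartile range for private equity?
≈ 10

Q3 ≈ 5, Q1 ≈ -5; IQR ≈ 10.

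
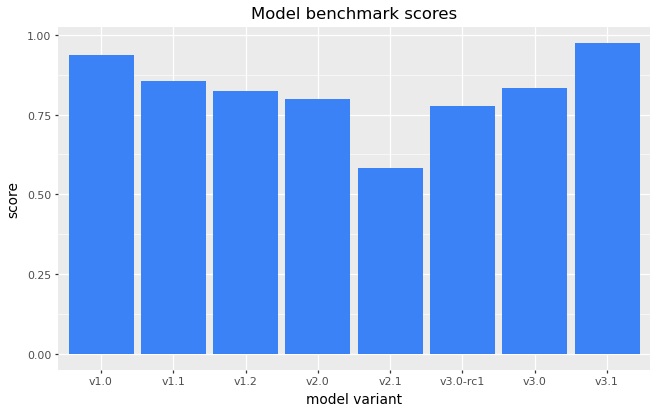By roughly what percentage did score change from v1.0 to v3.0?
≈ -11.1%

v1.0 ≈ 0.9, v3.0 ≈ 0.8; (0.8 − 0.9) / 0.9 ≈ -11.1%.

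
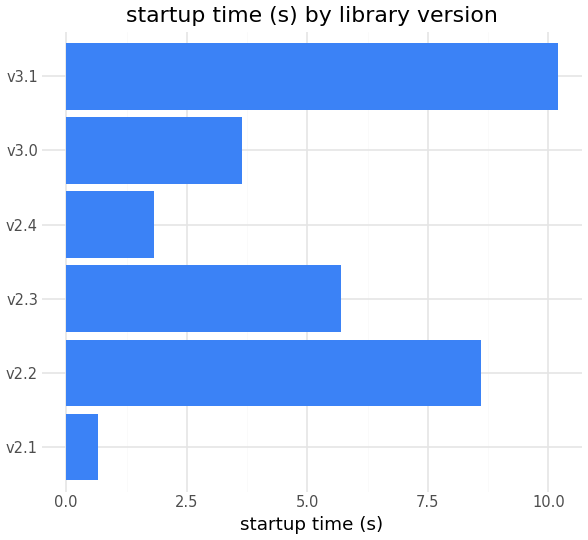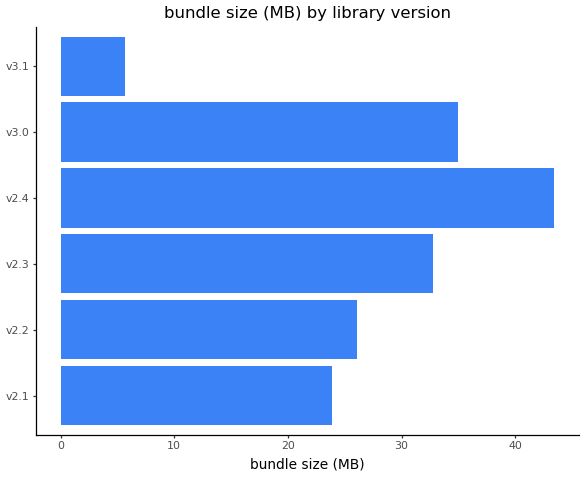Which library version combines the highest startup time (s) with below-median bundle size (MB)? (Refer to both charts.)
v3.1

Chart 2 median bundle size (MB) ≈ 30; below-median library versions: v2.1, v2.2, v3.1. Among those, v3.1 has the highest startup time (s) (≈ 10).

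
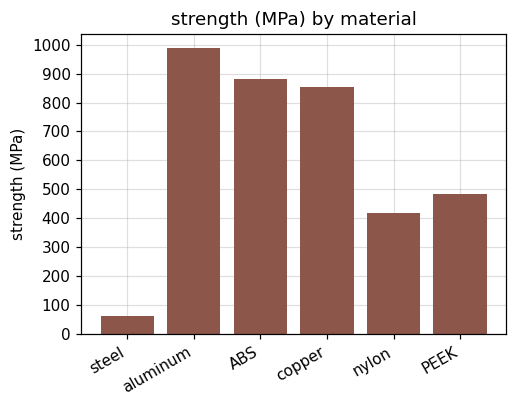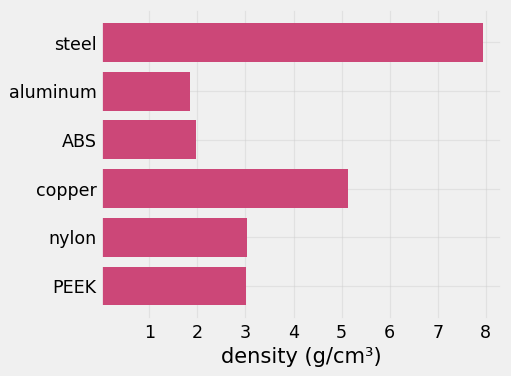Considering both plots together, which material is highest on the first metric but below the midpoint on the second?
aluminum

Chart 2 median density (g/cm³) ≈ 3; below-median materials: aluminum, ABS, PEEK. Among those, aluminum has the highest strength (MPa) (≈ 1000).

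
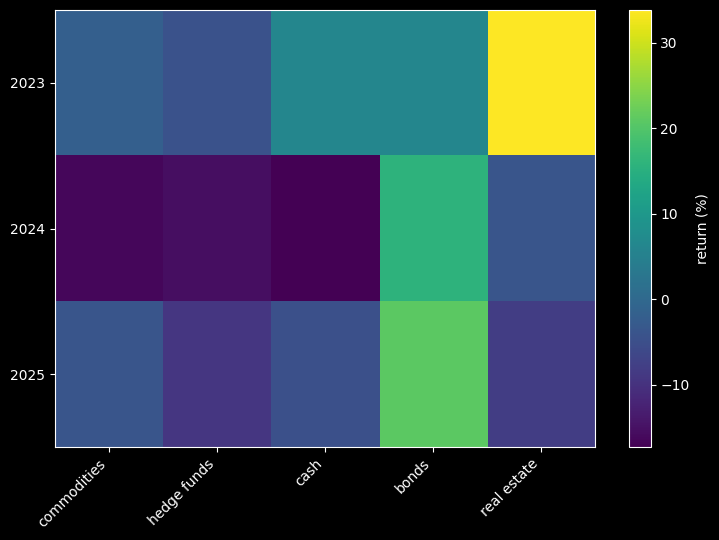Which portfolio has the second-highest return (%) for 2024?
Top 3 for 2024: bonds ≈ 15, real estate ≈ -5, hedge funds ≈ -15.

real estate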